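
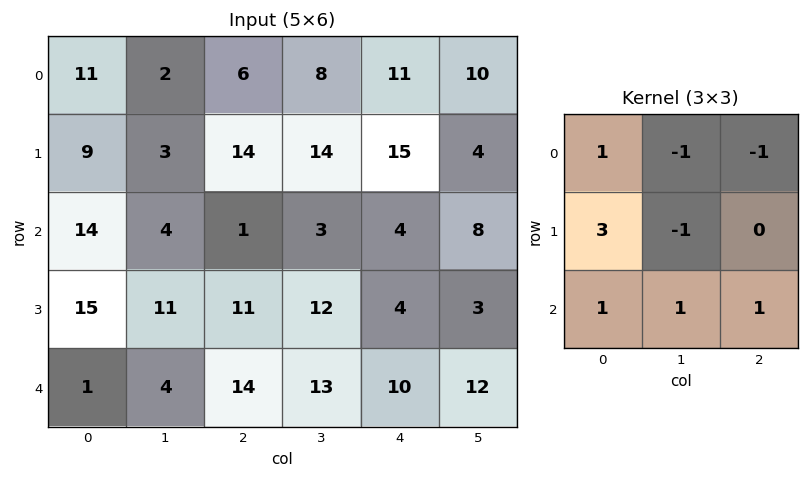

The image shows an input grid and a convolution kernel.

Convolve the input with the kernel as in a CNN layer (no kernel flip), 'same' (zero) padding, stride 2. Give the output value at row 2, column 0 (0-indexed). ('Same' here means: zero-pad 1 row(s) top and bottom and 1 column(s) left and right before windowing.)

-27

The receptive field on the zero-padded input at this output position is [0 15 11 / 0 1 4 / 0 0 0]. Elementwise product with the kernel and sum: 0·1 + 15·-1 + 11·-1 + 0·3 + 1·-1 + 0·1 + 0·1 + 0·1.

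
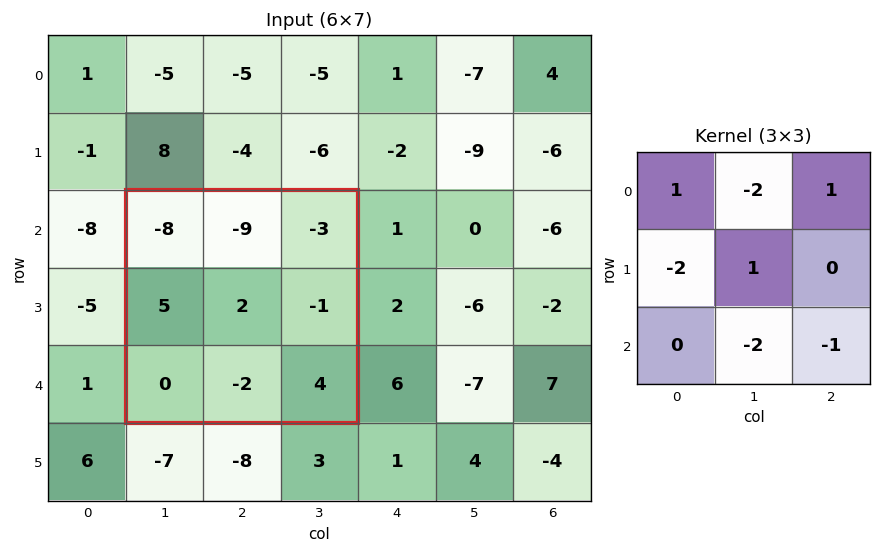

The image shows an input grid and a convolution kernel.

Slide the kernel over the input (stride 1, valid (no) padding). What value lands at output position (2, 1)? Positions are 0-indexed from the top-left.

The receptive field on the input at this output position is [-8 -9 -3 / 5 2 -1 / 0 -2 4]. Elementwise product with the kernel and sum: -8·1 + -9·-2 + -3·1 + 5·-2 + 2·1 + -2·-2 + 4·-1.

-1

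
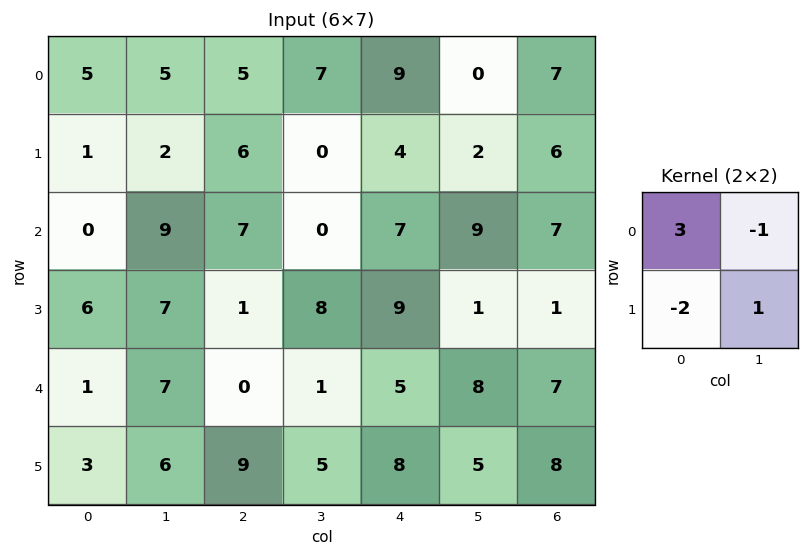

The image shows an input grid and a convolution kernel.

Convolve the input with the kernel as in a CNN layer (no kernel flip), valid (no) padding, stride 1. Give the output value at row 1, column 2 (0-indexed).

The receptive field on the input at this output position is [6 0 / 7 0]. Elementwise product with the kernel and sum: 6·3 + 0·-1 + 7·-2 + 0·1.

4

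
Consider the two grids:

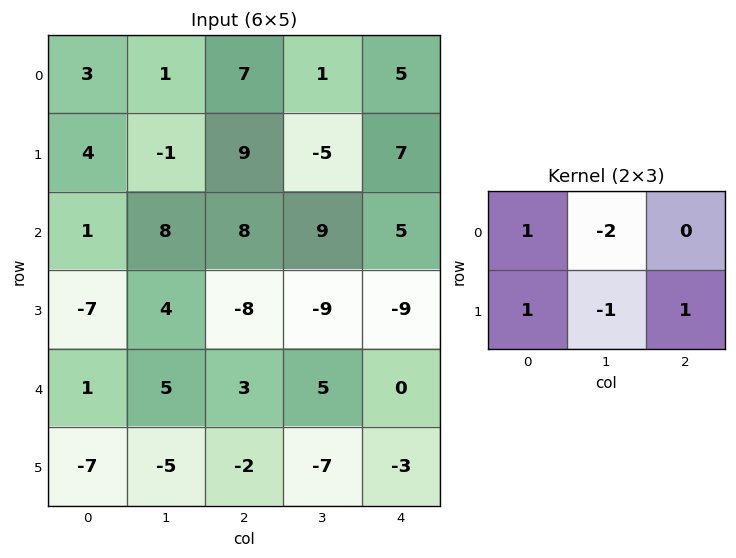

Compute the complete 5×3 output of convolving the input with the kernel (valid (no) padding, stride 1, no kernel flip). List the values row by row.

15 -28 26
7 -10 23
-34 -5 -18
-16 27 8
-13 -11 -5

Output[0,0]: The receptive field on the input at this output position is [3 1 7 / 4 -1 9]. Elementwise product with the kernel and sum: 3·1 + 1·-2 + 4·1 + -1·-1 + 9·1.
Output[0,1]: The receptive field on the input at this output position is [1 7 1 / -1 9 -5]. Elementwise product with the kernel and sum: 1·1 + 7·-2 + -1·1 + 9·-1 + -5·1.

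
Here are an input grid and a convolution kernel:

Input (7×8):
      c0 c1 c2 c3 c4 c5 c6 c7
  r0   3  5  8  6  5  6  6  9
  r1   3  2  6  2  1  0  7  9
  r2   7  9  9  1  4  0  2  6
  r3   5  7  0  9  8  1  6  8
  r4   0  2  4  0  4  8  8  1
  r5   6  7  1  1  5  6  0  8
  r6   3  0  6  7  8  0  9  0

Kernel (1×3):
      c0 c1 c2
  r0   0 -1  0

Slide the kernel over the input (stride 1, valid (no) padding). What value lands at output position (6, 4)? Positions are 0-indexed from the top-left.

The receptive field on the input at this output position is [8 0 9]. Elementwise product with the kernel and sum: 0·-1.

0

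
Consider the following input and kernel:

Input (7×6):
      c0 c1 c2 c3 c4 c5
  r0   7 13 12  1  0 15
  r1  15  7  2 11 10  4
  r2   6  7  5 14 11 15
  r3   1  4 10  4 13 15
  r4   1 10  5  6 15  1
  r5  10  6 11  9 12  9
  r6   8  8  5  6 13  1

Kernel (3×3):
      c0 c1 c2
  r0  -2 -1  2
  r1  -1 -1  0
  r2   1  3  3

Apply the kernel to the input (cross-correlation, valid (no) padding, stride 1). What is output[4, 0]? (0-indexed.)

29

The receptive field on the input at this output position is [1 10 5 / 10 6 11 / 8 8 5]. Elementwise product with the kernel and sum: 1·-2 + 10·-1 + 5·2 + 10·-1 + 6·-1 + 8·1 + 8·3 + 5·3.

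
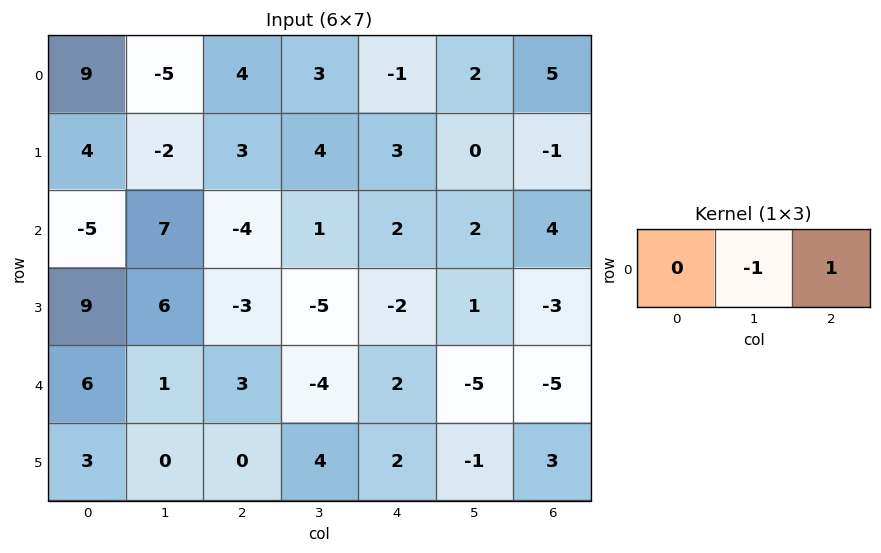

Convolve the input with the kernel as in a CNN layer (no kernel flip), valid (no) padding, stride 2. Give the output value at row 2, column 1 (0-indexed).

6

The receptive field on the input at this output position is [3 -4 2]. Elementwise product with the kernel and sum: -4·-1 + 2·1.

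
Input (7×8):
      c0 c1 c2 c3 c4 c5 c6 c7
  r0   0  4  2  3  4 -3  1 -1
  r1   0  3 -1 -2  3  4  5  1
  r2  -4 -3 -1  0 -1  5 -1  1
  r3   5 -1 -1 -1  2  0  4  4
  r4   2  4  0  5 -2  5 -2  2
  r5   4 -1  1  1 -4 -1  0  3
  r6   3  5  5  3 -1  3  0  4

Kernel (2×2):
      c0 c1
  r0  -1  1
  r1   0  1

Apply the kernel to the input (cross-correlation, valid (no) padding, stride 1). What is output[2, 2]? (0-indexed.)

The receptive field on the input at this output position is [-1 0 / -1 -1]. Elementwise product with the kernel and sum: -1·-1 + 0·1 + -1·1.

0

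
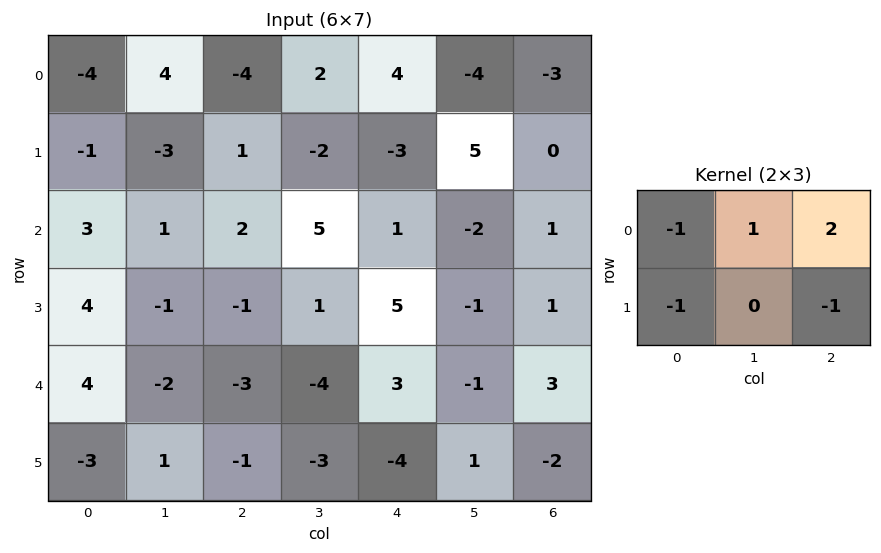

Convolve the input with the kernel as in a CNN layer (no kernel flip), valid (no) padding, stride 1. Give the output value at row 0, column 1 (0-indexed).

The receptive field on the input at this output position is [4 -4 2 / -3 1 -2]. Elementwise product with the kernel and sum: 4·-1 + -4·1 + 2·2 + -3·-1 + -2·-1.

1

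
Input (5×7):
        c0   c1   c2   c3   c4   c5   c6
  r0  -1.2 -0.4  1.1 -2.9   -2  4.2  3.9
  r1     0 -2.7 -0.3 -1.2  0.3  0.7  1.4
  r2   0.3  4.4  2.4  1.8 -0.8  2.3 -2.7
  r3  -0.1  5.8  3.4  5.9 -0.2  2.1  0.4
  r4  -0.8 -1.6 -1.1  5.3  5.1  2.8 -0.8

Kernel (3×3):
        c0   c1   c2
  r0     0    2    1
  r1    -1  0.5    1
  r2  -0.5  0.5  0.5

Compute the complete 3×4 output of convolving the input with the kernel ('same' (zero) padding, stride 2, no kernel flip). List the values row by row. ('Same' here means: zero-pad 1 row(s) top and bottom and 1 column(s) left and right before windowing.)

Output[0,0]: The receptive field on the zero-padded input at this output position is [0 0 0 / 0 -1.2 -0.4 / 0 0 -2.7]. Elementwise product with the kernel and sum: 0·2 + 0·1 + 0·-1 + -1.2·0.5 + -0.4·1 + 0·-0.5 + 0·0.5 + -2.7·0.5.

-2.35 -1.35 7.2 -1.9
4.7 -1.45 -0.6 -1.7
3.6 19.05 1.75 -2.4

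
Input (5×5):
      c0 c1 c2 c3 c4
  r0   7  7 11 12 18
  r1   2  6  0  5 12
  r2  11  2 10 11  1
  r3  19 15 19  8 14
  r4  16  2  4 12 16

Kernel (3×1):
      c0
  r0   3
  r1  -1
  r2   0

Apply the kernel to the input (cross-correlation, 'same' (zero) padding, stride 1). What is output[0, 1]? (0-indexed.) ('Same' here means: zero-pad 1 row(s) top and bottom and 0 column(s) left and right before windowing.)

-7

The receptive field on the zero-padded input at this output position is [0 / 7 / 6]. Elementwise product with the kernel and sum: 0·3 + 7·-1.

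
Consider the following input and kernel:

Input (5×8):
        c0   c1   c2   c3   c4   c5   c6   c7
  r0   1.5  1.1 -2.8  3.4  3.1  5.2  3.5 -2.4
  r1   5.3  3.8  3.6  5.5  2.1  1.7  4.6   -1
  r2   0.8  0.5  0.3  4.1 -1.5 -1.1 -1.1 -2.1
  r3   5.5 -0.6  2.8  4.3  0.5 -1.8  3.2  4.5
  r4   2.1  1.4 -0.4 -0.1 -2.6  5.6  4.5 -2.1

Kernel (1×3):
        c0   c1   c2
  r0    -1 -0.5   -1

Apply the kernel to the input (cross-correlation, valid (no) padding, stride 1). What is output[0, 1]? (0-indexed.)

The receptive field on the input at this output position is [1.1 -2.8 3.4]. Elementwise product with the kernel and sum: 1.1·-1 + -2.8·-0.5 + 3.4·-1.

-3.1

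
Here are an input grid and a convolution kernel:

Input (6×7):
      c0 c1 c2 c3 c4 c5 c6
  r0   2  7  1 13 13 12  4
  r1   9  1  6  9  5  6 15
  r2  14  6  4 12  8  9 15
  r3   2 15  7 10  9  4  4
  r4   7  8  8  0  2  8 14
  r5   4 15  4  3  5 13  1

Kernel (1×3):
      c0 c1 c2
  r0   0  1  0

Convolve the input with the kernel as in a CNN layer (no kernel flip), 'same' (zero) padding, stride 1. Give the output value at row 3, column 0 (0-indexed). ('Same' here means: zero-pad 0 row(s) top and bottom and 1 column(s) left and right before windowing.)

The receptive field on the zero-padded input at this output position is [0 2 15]. Elementwise product with the kernel and sum: 2·1.

2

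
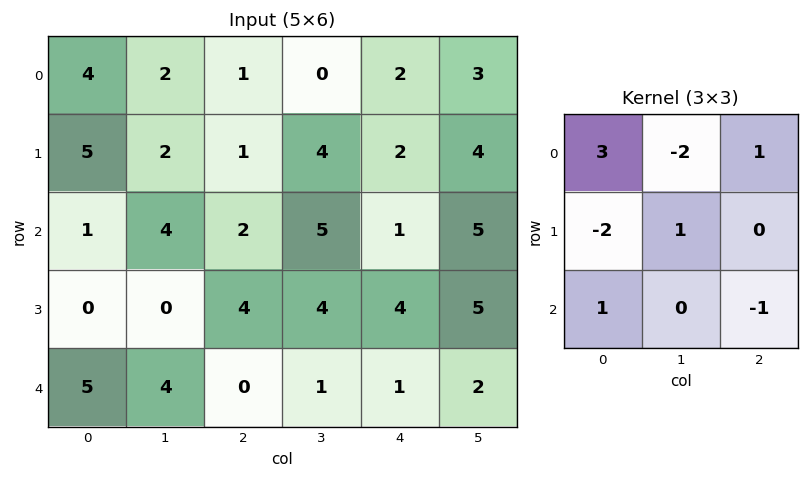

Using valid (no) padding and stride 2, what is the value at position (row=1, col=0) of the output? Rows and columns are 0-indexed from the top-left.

The receptive field on the input at this output position is [1 4 2 / 0 0 4 / 5 4 0]. Elementwise product with the kernel and sum: 1·3 + 4·-2 + 2·1 + 0·-2 + 0·1 + 5·1 + 0·-1.

2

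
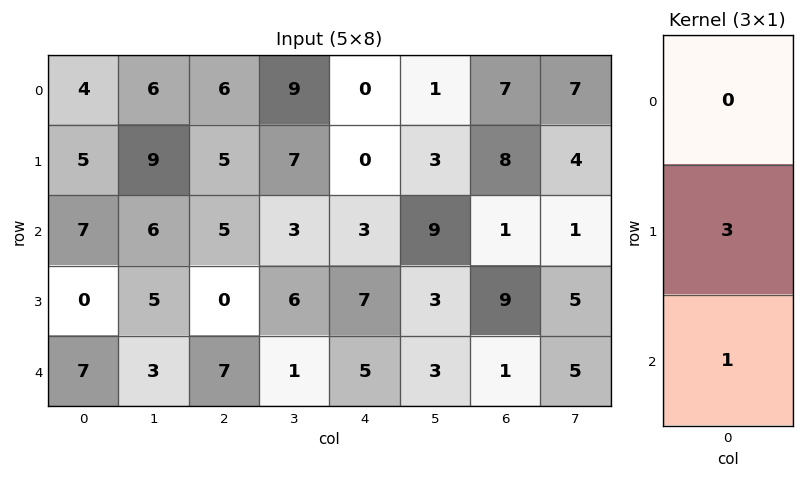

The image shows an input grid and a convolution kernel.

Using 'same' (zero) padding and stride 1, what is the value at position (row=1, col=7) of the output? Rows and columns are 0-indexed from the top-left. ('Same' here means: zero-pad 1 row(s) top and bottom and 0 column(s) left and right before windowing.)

The receptive field on the zero-padded input at this output position is [7 / 4 / 1]. Elementwise product with the kernel and sum: 4·3 + 1·1.

13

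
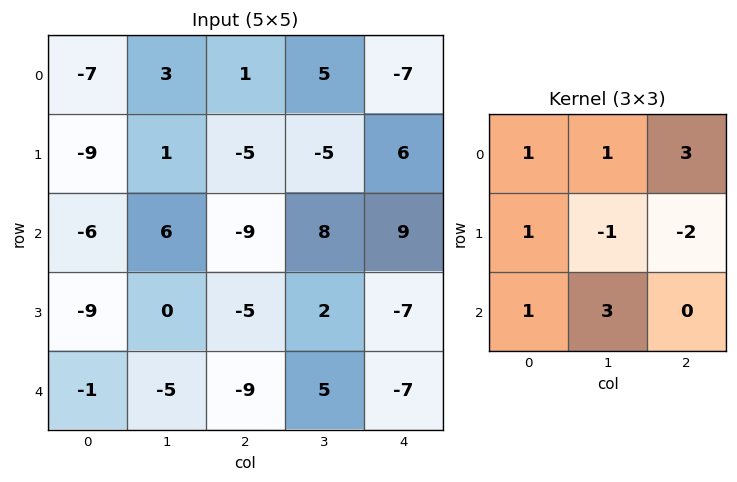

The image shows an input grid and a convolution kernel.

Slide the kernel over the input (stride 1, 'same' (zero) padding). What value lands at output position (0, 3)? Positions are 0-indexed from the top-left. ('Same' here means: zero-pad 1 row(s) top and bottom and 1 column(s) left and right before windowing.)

-10

The receptive field on the zero-padded input at this output position is [0 0 0 / 1 5 -7 / -5 -5 6]. Elementwise product with the kernel and sum: 0·1 + 0·1 + 0·3 + 1·1 + 5·-1 + -7·-2 + -5·1 + -5·3.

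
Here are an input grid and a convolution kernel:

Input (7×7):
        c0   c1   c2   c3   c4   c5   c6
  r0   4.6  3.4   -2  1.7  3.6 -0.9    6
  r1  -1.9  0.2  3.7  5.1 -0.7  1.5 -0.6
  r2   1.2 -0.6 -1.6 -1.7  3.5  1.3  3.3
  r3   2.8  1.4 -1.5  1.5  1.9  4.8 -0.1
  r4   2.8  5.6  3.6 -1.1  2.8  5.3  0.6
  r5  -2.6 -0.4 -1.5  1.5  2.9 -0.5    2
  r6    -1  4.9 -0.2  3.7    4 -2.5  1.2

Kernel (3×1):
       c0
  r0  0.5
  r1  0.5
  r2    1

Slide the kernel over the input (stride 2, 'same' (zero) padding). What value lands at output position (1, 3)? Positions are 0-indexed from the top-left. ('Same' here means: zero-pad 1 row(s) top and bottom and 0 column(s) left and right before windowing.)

1.25

The receptive field on the zero-padded input at this output position is [-0.6 / 3.3 / -0.1]. Elementwise product with the kernel and sum: -0.6·0.5 + 3.3·0.5 + -0.1·1.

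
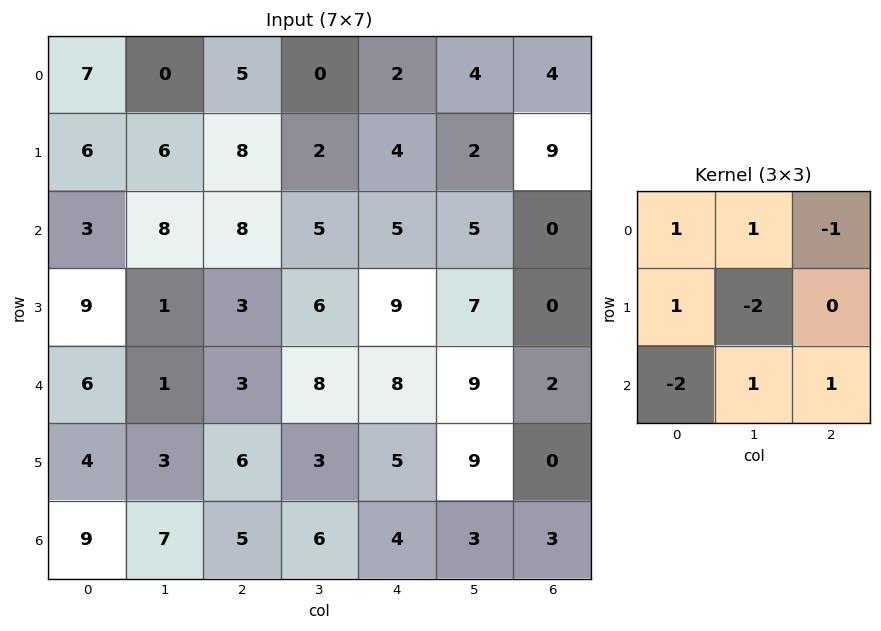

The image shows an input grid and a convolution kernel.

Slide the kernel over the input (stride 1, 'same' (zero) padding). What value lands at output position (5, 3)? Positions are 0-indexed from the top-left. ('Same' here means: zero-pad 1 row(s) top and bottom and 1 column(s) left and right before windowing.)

3

The receptive field on the zero-padded input at this output position is [3 8 8 / 6 3 5 / 5 6 4]. Elementwise product with the kernel and sum: 3·1 + 8·1 + 8·-1 + 6·1 + 3·-2 + 5·-2 + 6·1 + 4·1.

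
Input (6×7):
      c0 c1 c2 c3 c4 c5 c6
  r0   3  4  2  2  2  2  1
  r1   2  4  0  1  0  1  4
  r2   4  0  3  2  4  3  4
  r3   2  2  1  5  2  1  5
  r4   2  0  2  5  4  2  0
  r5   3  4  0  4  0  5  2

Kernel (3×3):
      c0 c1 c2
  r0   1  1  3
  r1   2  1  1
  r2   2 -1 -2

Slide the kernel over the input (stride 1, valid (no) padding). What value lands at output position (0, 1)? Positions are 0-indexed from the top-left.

14

The receptive field on the input at this output position is [4 2 2 / 4 0 1 / 0 3 2]. Elementwise product with the kernel and sum: 4·1 + 2·1 + 2·3 + 4·2 + 0·1 + 1·1 + 0·2 + 3·-1 + 2·-2.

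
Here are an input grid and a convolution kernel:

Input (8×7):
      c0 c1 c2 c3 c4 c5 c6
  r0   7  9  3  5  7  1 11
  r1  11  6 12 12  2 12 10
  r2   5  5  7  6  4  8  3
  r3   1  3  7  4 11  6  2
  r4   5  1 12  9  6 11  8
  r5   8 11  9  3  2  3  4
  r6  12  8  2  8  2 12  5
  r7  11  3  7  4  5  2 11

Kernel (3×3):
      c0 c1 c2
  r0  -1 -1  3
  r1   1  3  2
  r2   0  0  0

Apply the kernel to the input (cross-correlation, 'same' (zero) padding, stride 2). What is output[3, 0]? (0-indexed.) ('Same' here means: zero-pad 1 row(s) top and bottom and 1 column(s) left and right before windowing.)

77

The receptive field on the zero-padded input at this output position is [0 8 11 / 0 12 8 / 0 11 3]. Elementwise product with the kernel and sum: 0·-1 + 8·-1 + 11·3 + 0·1 + 12·3 + 8·2.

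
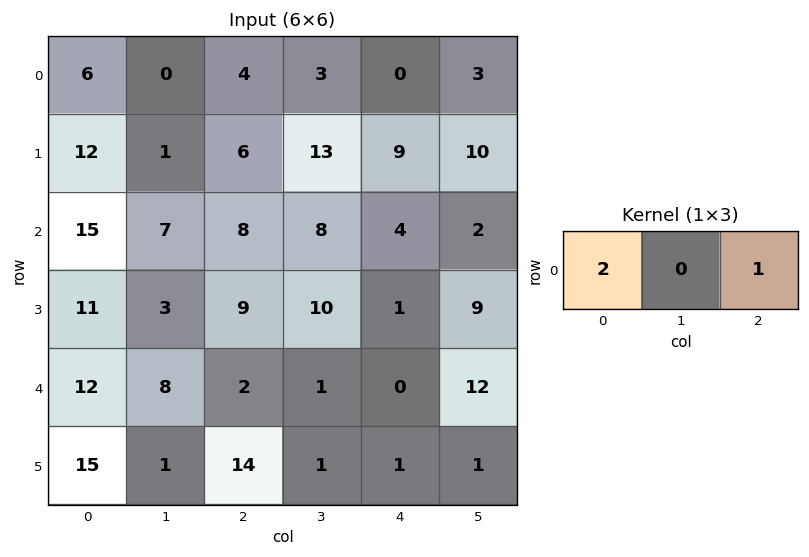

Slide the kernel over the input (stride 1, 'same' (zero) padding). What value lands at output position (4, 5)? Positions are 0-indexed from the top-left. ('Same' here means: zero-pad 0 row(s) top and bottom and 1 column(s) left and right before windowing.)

0

The receptive field on the zero-padded input at this output position is [0 12 0]. Elementwise product with the kernel and sum: 0·2 + 0·1.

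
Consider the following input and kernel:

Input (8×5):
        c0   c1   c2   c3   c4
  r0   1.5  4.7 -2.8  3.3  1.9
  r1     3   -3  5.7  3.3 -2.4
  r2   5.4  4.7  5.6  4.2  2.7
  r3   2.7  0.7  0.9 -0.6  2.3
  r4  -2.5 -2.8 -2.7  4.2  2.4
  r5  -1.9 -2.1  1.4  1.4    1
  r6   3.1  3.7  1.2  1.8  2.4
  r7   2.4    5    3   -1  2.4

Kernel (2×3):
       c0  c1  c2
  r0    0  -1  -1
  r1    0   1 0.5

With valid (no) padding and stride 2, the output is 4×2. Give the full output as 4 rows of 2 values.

Output[0,0]: The receptive field on the input at this output position is [1.5 4.7 -2.8 / 3 -3 5.7]. Elementwise product with the kernel and sum: 4.7·-1 + -2.8·-1 + -3·1 + 5.7·0.5.
Output[0,1]: The receptive field on the input at this output position is [-2.8 3.3 1.9 / 5.7 3.3 -2.4]. Elementwise product with the kernel and sum: 3.3·-1 + 1.9·-1 + 3.3·1 + -2.4·0.5.

-2.05 -3.1
-9.15 -6.35
4.1 -4.7
1.6 -4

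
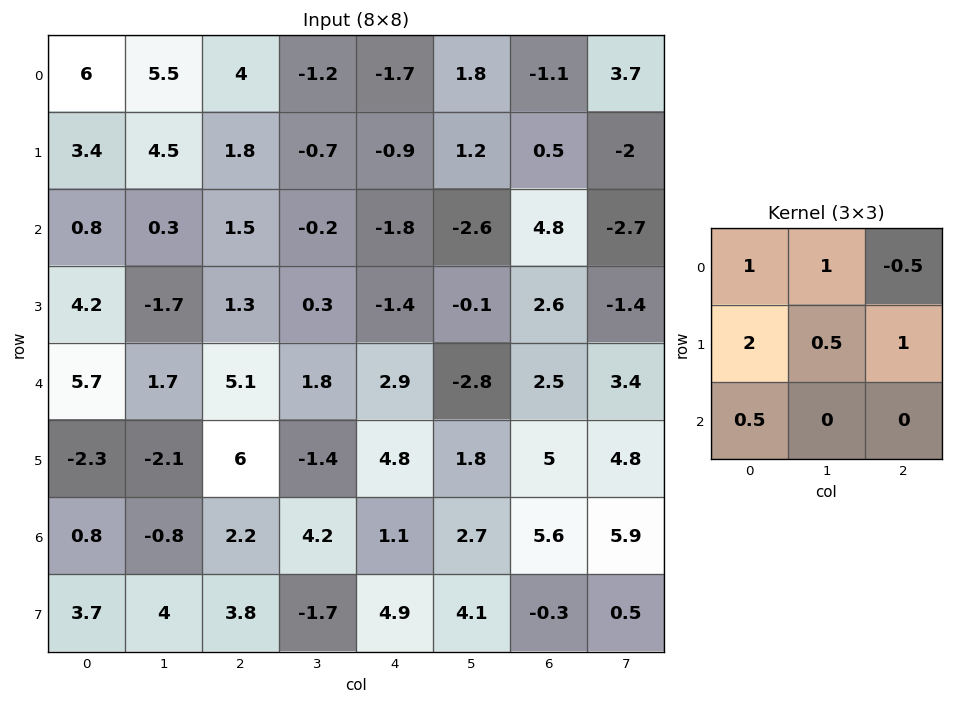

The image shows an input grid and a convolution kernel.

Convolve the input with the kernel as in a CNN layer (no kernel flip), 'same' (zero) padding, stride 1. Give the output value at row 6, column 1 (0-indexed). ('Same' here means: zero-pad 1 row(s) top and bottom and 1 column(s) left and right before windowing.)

The receptive field on the zero-padded input at this output position is [-2.3 -2.1 6 / 0.8 -0.8 2.2 / 3.7 4 3.8]. Elementwise product with the kernel and sum: -2.3·1 + -2.1·1 + 6·-0.5 + 0.8·2 + -0.8·0.5 + 2.2·1 + 3.7·0.5.

-2.15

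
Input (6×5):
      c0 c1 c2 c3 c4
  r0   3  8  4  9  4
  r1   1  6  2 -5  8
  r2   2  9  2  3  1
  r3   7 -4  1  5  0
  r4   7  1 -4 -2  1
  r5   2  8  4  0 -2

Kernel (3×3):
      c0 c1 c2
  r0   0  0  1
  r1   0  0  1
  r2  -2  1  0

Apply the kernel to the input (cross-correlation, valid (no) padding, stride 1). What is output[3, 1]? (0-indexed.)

-9

The receptive field on the input at this output position is [-4 1 5 / 1 -4 -2 / 8 4 0]. Elementwise product with the kernel and sum: 5·1 + -2·1 + 8·-2 + 4·1.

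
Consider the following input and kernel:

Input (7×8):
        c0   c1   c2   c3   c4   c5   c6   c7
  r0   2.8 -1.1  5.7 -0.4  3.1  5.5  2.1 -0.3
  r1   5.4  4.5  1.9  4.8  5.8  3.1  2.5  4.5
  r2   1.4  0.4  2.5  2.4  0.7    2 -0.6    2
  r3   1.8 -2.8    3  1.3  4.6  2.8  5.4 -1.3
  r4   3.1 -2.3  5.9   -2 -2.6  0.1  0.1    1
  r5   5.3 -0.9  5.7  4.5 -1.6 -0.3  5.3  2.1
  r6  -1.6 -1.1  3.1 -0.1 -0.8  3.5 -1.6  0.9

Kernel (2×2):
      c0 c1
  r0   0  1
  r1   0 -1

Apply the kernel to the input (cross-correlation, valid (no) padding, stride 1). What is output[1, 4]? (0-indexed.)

1.1

The receptive field on the input at this output position is [5.8 3.1 / 0.7 2]. Elementwise product with the kernel and sum: 3.1·1 + 2·-1.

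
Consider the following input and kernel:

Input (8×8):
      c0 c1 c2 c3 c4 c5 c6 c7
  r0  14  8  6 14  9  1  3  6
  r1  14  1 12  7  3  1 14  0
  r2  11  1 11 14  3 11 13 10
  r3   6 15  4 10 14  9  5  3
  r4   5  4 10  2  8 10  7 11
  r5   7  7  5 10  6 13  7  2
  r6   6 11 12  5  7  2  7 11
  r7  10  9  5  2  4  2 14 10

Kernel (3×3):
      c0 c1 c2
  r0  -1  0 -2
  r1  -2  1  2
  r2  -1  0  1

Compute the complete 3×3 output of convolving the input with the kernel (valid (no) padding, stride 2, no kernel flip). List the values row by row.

Output[0,0]: The receptive field on the input at this output position is [14 8 6 / 14 1 12 / 11 1 11]. Elementwise product with the kernel and sum: 14·-1 + 6·-2 + 14·-2 + 1·1 + 12·2 + 11·-1 + 11·1.
Output[0,1]: The receptive field on the input at this output position is [6 14 9 / 12 7 3 / 11 14 3]. Elementwise product with the kernel and sum: 6·-1 + 9·-2 + 12·-2 + 7·1 + 3·2 + 11·-1 + 3·1.

-29 -43 18
-17 11 -39
-16 -19 -7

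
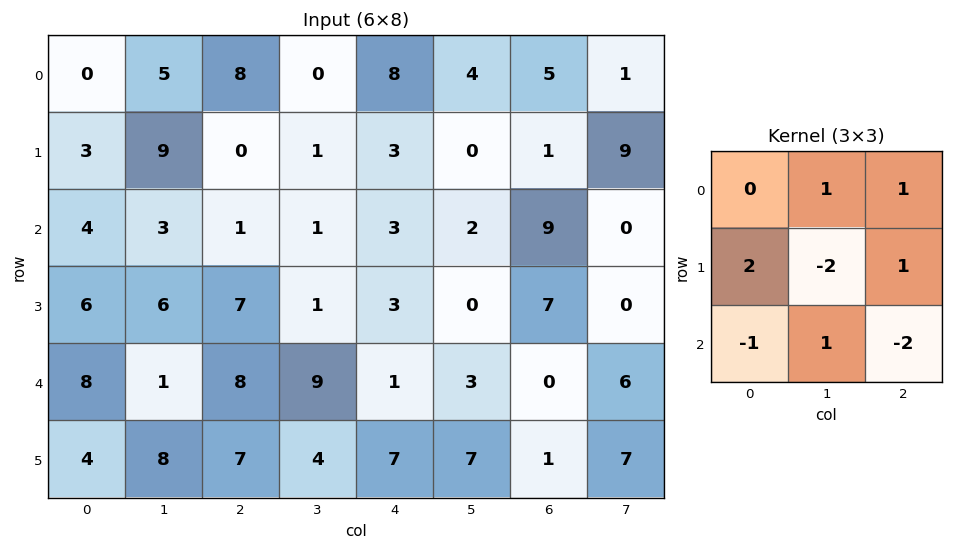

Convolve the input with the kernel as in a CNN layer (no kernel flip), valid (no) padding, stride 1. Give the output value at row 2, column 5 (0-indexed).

-20

The receptive field on the input at this output position is [2 9 0 / 0 7 0 / 3 0 6]. Elementwise product with the kernel and sum: 9·1 + 0·1 + 0·2 + 7·-2 + 0·1 + 3·-1 + 0·1 + 6·-2.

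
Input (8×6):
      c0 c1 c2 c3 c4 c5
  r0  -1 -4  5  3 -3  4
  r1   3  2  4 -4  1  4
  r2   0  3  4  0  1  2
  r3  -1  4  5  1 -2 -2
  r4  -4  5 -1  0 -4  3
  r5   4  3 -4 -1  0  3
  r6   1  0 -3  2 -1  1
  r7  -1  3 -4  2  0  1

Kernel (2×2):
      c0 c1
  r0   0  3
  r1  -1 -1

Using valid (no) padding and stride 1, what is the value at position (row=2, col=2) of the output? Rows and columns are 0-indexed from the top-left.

The receptive field on the input at this output position is [4 0 / 5 1]. Elementwise product with the kernel and sum: 0·3 + 5·-1 + 1·-1.

-6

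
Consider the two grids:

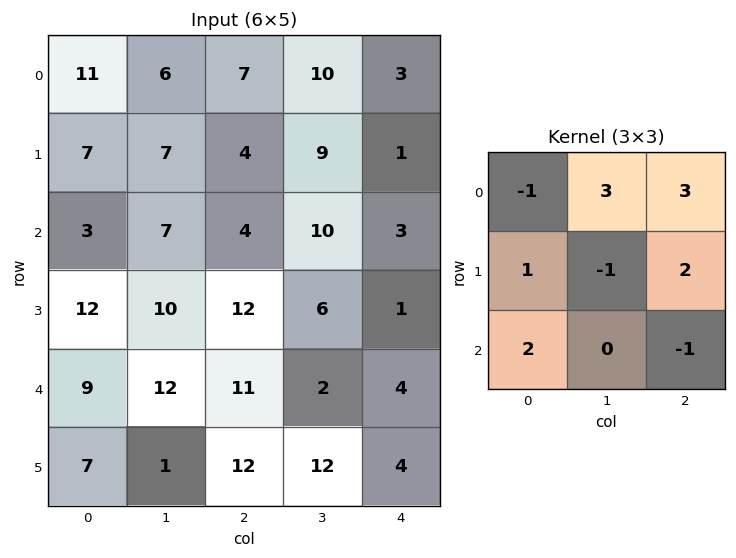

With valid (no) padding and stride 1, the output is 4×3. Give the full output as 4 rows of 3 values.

38 70 34
42 69 49
63 67 61
75 39 46

Output[0,0]: The receptive field on the input at this output position is [11 6 7 / 7 7 4 / 3 7 4]. Elementwise product with the kernel and sum: 11·-1 + 6·3 + 7·3 + 7·1 + 7·-1 + 4·2 + 3·2 + 4·-1.
Output[0,1]: The receptive field on the input at this output position is [6 7 10 / 7 4 9 / 7 4 10]. Elementwise product with the kernel and sum: 6·-1 + 7·3 + 10·3 + 7·1 + 4·-1 + 9·2 + 7·2 + 10·-1.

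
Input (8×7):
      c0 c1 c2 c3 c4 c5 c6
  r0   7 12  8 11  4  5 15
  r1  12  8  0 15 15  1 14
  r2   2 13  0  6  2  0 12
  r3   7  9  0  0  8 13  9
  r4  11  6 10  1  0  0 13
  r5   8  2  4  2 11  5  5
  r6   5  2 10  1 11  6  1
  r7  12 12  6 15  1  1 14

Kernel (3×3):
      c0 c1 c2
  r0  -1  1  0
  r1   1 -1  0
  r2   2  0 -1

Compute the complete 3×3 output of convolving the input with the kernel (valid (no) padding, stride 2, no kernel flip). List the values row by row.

13 -14 7
21 26 -20
1 2 27

Output[0,0]: The receptive field on the input at this output position is [7 12 8 / 12 8 0 / 2 13 0]. Elementwise product with the kernel and sum: 7·-1 + 12·1 + 12·1 + 8·-1 + 2·2 + 0·-1.
Output[0,1]: The receptive field on the input at this output position is [8 11 4 / 0 15 15 / 0 6 2]. Elementwise product with the kernel and sum: 8·-1 + 11·1 + 0·1 + 15·-1 + 0·2 + 2·-1.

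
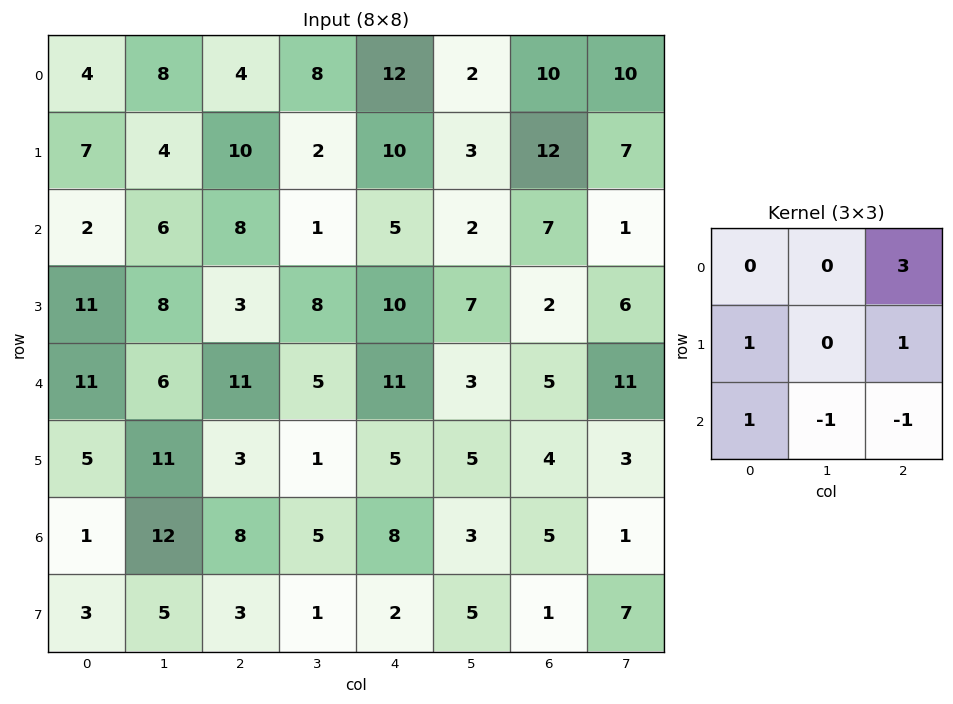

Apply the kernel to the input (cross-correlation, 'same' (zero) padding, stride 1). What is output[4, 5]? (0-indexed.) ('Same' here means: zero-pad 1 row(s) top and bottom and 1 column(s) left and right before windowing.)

The receptive field on the zero-padded input at this output position is [10 7 2 / 11 3 5 / 5 5 4]. Elementwise product with the kernel and sum: 2·3 + 11·1 + 5·1 + 5·1 + 5·-1 + 4·-1.

18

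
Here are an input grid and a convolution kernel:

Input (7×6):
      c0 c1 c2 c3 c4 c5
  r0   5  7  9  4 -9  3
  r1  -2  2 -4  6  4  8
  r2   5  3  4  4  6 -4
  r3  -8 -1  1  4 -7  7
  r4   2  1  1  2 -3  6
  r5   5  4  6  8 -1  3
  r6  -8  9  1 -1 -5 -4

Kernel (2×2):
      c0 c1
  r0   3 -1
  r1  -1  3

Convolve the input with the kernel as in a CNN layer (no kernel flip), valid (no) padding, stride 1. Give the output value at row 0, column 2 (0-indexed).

The receptive field on the input at this output position is [9 4 / -4 6]. Elementwise product with the kernel and sum: 9·3 + 4·-1 + -4·-1 + 6·3.

45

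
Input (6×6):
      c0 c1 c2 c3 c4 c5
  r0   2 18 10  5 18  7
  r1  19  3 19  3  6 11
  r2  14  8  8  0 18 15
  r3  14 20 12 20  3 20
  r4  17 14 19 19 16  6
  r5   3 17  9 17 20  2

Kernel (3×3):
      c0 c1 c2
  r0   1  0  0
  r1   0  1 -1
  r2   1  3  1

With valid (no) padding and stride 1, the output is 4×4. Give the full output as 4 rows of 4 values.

Output[0,0]: The receptive field on the input at this output position is [2 18 10 / 19 3 19 / 14 8 8]. Elementwise product with the kernel and sum: 2·1 + 3·1 + 19·-1 + 14·1 + 8·3 + 8·1.

32 66 33 69
105 87 76 55
100 90 117 56
72 81 95 109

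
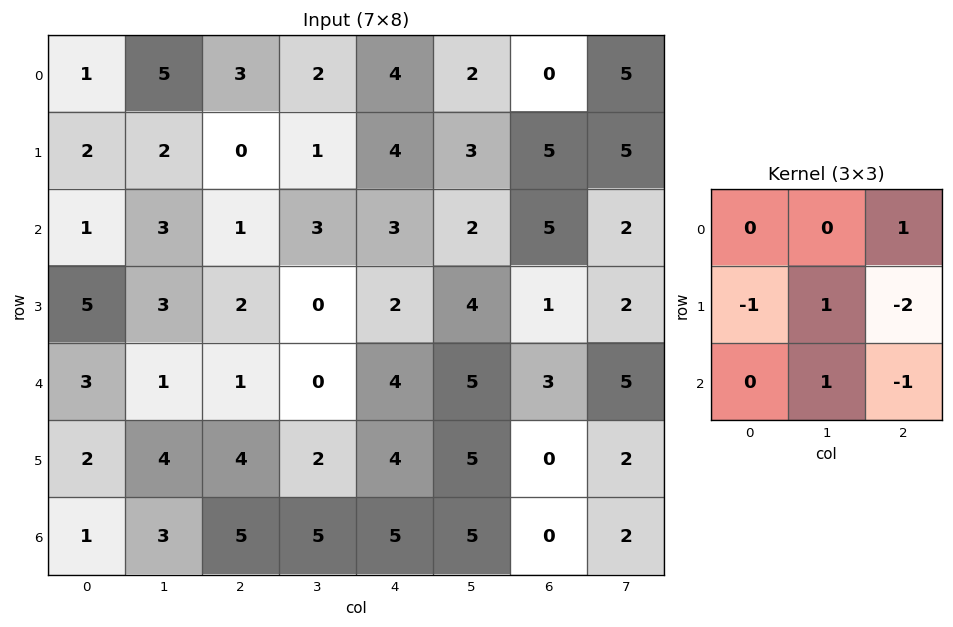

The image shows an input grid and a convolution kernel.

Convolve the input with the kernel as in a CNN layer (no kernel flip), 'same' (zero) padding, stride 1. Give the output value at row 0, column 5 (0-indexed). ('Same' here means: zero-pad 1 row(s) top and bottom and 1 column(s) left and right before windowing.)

-4

The receptive field on the zero-padded input at this output position is [0 0 0 / 4 2 0 / 4 3 5]. Elementwise product with the kernel and sum: 0·1 + 4·-1 + 2·1 + 0·-2 + 3·1 + 5·-1.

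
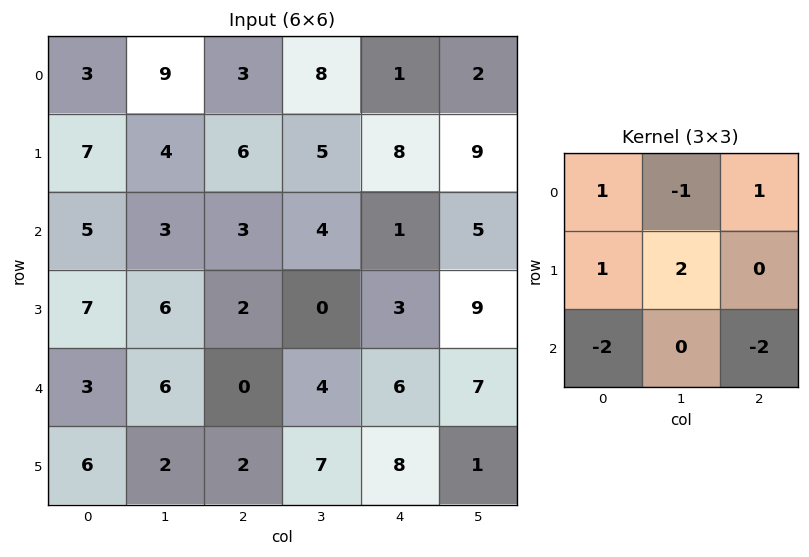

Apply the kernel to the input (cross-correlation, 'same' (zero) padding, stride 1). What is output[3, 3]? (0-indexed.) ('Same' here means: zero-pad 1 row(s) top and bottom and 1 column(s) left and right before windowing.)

-10

The receptive field on the zero-padded input at this output position is [3 4 1 / 2 0 3 / 0 4 6]. Elementwise product with the kernel and sum: 3·1 + 4·-1 + 1·1 + 2·1 + 0·2 + 0·-2 + 6·-2.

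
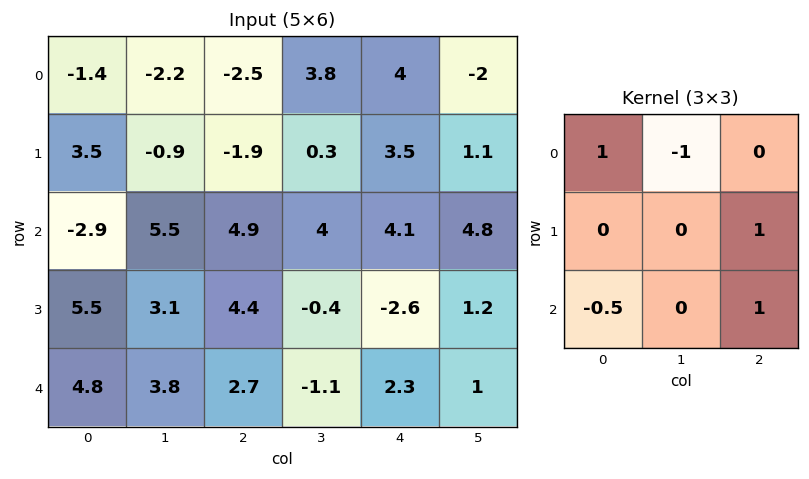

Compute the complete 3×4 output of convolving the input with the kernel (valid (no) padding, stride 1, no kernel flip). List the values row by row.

Output[0,0]: The receptive field on the input at this output position is [-1.4 -2.2 -2.5 / 3.5 -0.9 -1.9 / -2.9 5.5 4.9]. Elementwise product with the kernel and sum: -1.4·1 + -2.2·-1 + -1.9·1 + -2.9·-0.5 + 4.9·1.

5.25 1.85 -1.15 3.7
10.95 3.05 -2.9 3
-3.7 -2.8 -0.75 2.65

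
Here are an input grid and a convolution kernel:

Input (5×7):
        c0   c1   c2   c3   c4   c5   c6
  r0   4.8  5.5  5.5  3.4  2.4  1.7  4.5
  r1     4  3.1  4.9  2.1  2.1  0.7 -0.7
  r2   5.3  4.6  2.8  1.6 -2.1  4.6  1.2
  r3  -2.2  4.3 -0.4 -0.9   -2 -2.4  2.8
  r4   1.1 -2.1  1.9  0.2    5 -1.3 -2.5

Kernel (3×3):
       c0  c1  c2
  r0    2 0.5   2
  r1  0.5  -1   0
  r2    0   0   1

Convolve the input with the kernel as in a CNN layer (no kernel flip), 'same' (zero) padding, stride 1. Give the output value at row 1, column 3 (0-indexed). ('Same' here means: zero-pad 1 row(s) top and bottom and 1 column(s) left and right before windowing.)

15.75

The receptive field on the zero-padded input at this output position is [5.5 3.4 2.4 / 4.9 2.1 2.1 / 2.8 1.6 -2.1]. Elementwise product with the kernel and sum: 5.5·2 + 3.4·0.5 + 2.4·2 + 4.9·0.5 + 2.1·-1 + -2.1·1.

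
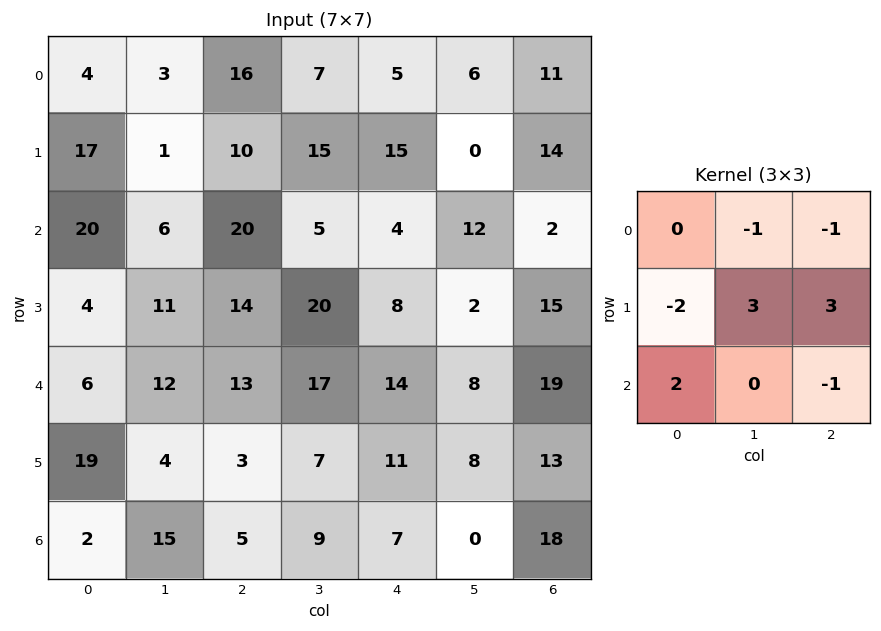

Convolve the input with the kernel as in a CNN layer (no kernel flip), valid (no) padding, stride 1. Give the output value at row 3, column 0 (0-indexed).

73

The receptive field on the input at this output position is [4 11 14 / 6 12 13 / 19 4 3]. Elementwise product with the kernel and sum: 11·-1 + 14·-1 + 6·-2 + 12·3 + 13·3 + 19·2 + 3·-1.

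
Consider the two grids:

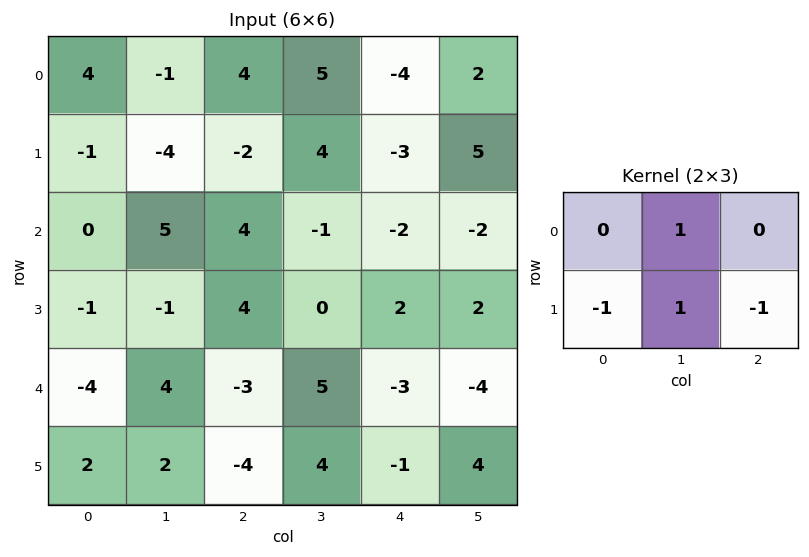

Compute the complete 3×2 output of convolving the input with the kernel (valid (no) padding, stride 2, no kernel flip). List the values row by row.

Output[0,0]: The receptive field on the input at this output position is [4 -1 4 / -1 -4 -2]. Elementwise product with the kernel and sum: -1·1 + -1·-1 + -4·1 + -2·-1.
Output[0,1]: The receptive field on the input at this output position is [4 5 -4 / -2 4 -3]. Elementwise product with the kernel and sum: 5·1 + -2·-1 + 4·1 + -3·-1.

-2 14
1 -7
8 14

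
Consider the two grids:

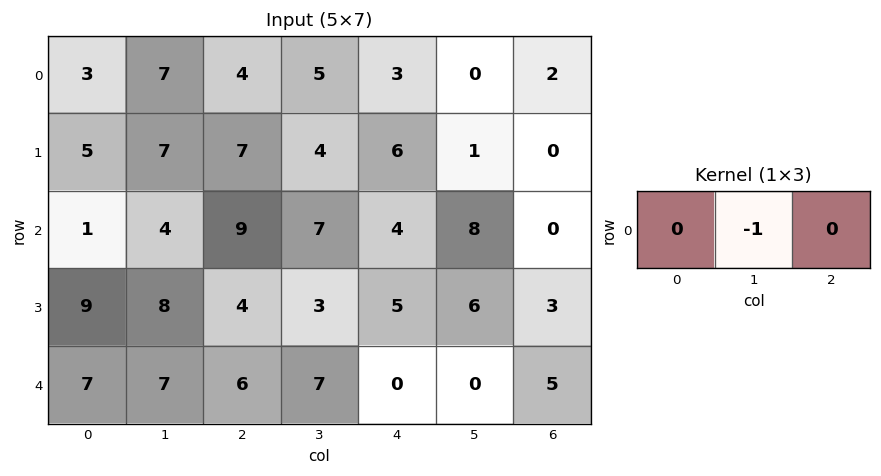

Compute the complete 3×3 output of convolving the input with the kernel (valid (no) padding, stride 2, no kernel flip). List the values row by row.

-7 -5 0
-4 -7 -8
-7 -7 0

Output[0,0]: The receptive field on the input at this output position is [3 7 4]. Elementwise product with the kernel and sum: 7·-1.
Output[0,1]: The receptive field on the input at this output position is [4 5 3]. Elementwise product with the kernel and sum: 5·-1.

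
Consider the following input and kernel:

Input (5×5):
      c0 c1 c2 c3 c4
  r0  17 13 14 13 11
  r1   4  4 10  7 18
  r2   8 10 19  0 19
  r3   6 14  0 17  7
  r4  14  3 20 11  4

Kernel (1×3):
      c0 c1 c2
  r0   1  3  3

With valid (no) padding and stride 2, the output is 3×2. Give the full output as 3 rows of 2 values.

98 86
95 76
83 65

Output[0,0]: The receptive field on the input at this output position is [17 13 14]. Elementwise product with the kernel and sum: 17·1 + 13·3 + 14·3.
Output[0,1]: The receptive field on the input at this output position is [14 13 11]. Elementwise product with the kernel and sum: 14·1 + 13·3 + 11·3.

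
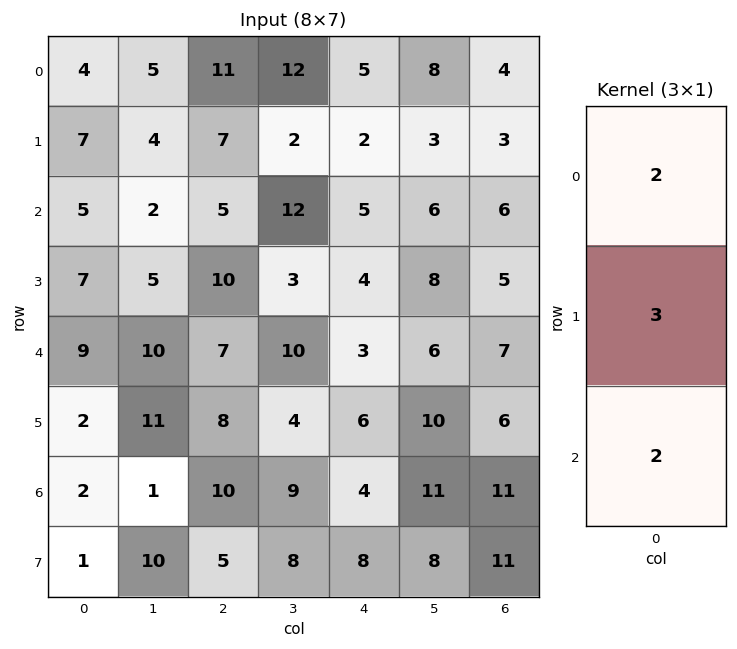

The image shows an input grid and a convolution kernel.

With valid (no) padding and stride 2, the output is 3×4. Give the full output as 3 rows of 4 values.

Output[0,0]: The receptive field on the input at this output position is [4 / 7 / 5]. Elementwise product with the kernel and sum: 4·2 + 7·3 + 5·2.
Output[0,1]: The receptive field on the input at this output position is [11 / 7 / 5]. Elementwise product with the kernel and sum: 11·2 + 7·3 + 5·2.

39 53 26 29
49 54 28 41
28 58 32 54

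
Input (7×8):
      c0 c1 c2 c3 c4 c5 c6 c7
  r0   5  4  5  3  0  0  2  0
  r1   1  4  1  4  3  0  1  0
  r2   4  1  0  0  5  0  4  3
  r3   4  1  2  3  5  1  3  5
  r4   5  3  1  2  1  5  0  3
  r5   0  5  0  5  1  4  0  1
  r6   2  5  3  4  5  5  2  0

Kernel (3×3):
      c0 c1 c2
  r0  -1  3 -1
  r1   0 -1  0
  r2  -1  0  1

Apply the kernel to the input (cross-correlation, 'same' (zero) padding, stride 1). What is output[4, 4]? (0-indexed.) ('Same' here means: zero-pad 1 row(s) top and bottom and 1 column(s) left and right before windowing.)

The receptive field on the zero-padded input at this output position is [3 5 1 / 2 1 5 / 5 1 4]. Elementwise product with the kernel and sum: 3·-1 + 5·3 + 1·-1 + 1·-1 + 5·-1 + 4·1.

9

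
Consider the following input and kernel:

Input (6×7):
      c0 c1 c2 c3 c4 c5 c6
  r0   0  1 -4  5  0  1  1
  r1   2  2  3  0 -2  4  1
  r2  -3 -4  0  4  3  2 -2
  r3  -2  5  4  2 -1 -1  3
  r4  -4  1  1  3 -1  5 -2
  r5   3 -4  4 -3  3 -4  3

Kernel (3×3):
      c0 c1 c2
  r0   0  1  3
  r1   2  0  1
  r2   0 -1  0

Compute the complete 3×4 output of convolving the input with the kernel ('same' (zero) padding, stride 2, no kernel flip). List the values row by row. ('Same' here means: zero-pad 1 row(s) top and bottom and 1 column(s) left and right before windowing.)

Output[0,0]: The receptive field on the zero-padded input at this output position is [0 0 0 / 0 0 1 / 0 2 2]. Elementwise product with the kernel and sum: 0·1 + 0·3 + 0·2 + 1·1 + 2·-1.
Output[0,1]: The receptive field on the zero-padded input at this output position is [0 0 0 / 1 -4 5 / 2 3 0]. Elementwise product with the kernel and sum: 0·1 + 0·3 + 1·2 + 5·1 + 3·-1.

-1 4 13 1
6 -5 21 2
11 11 4 10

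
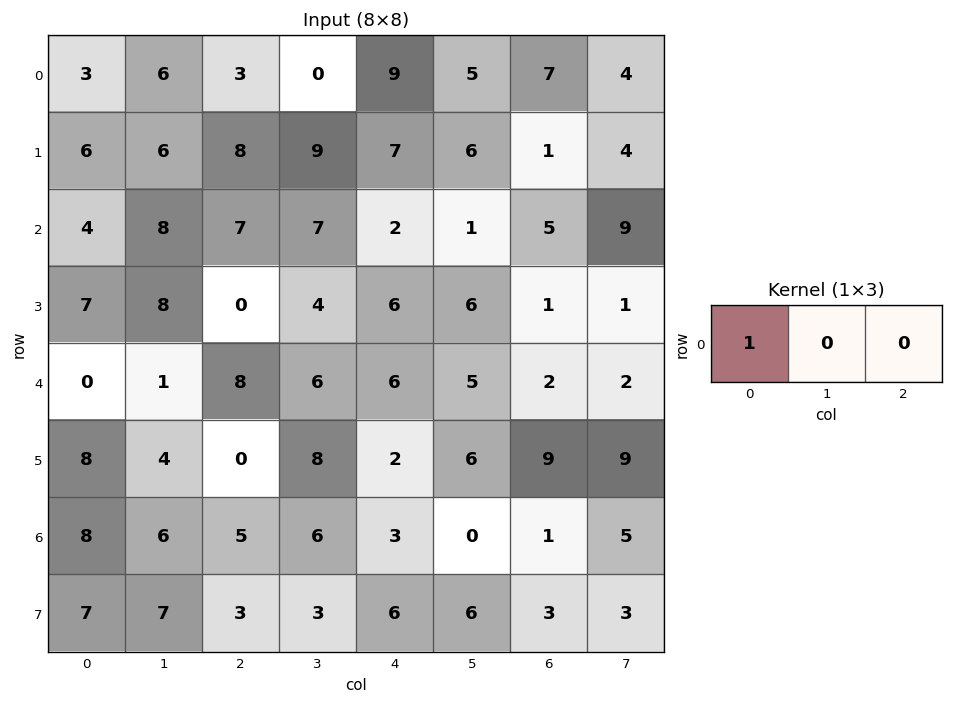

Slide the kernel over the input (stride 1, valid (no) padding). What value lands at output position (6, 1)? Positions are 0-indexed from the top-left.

The receptive field on the input at this output position is [6 5 6]. Elementwise product with the kernel and sum: 6·1.

6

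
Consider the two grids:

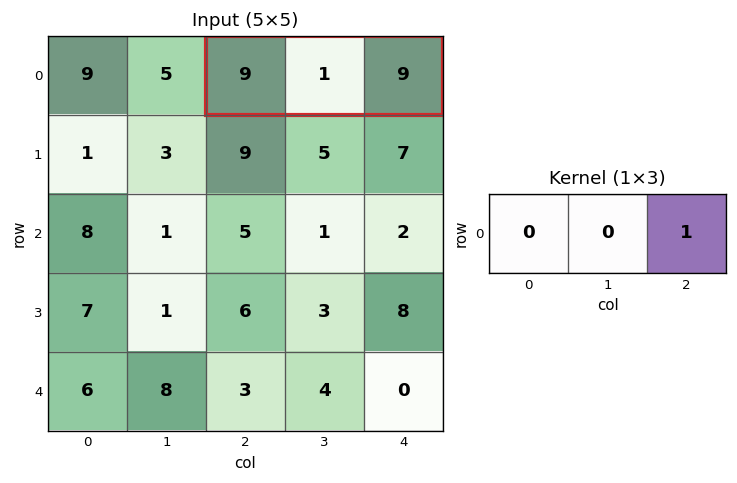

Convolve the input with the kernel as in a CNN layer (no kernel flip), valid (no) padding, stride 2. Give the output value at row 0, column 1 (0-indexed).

The receptive field on the input at this output position is [9 1 9]. Elementwise product with the kernel and sum: 9·1.

9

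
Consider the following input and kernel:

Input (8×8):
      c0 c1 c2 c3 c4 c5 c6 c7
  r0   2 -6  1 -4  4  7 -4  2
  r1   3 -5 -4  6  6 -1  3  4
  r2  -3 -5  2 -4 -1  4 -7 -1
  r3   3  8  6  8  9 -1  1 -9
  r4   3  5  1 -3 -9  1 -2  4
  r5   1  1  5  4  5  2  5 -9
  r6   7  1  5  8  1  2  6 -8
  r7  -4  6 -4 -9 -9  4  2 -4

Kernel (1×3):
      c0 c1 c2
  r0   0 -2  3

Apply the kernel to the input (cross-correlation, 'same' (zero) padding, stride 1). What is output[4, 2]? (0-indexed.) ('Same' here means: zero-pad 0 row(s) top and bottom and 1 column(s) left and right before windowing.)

-11

The receptive field on the zero-padded input at this output position is [5 1 -3]. Elementwise product with the kernel and sum: 1·-2 + -3·3.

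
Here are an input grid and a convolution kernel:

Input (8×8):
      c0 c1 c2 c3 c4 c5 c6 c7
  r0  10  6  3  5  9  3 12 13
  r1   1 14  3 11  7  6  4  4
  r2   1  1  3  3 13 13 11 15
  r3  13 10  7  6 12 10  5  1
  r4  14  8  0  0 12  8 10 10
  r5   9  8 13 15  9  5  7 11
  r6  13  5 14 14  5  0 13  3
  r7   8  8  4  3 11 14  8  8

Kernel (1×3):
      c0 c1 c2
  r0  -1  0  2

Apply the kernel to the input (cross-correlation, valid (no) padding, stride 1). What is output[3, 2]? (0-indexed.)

The receptive field on the input at this output position is [7 6 12]. Elementwise product with the kernel and sum: 7·-1 + 12·2.

17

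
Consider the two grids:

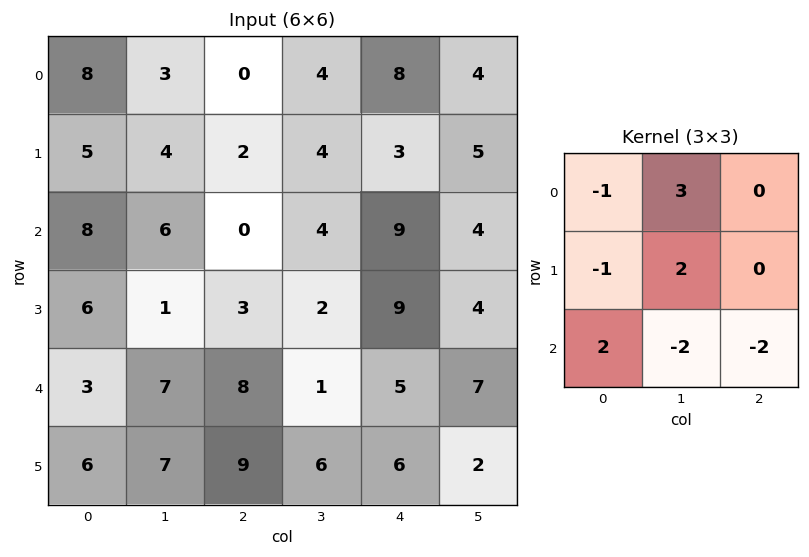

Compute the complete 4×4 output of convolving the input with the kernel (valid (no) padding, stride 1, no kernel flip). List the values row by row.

Output[0,0]: The receptive field on the input at this output position is [8 3 0 / 5 4 2 / 8 6 0]. Elementwise product with the kernel and sum: 8·-1 + 3·3 + 5·-1 + 4·2 + 8·2 + 6·-2 + 0·-2.
Output[0,1]: The receptive field on the input at this output position is [3 0 4 / 4 2 4 / 6 0 4]. Elementwise product with the kernel and sum: 3·-1 + 0·3 + 4·-1 + 2·2 + 6·2 + 0·-2 + 4·-2.

8 1 -8 4
15 -12 2 -3
-18 -5 17 17
-12 1 -9 30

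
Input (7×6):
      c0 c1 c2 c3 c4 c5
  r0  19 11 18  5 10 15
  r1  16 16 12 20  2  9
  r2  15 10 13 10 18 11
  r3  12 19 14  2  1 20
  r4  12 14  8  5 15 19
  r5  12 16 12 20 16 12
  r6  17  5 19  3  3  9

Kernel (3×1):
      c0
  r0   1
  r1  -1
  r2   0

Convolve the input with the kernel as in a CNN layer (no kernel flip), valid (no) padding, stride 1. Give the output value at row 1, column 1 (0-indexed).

6

The receptive field on the input at this output position is [16 / 10 / 19]. Elementwise product with the kernel and sum: 16·1 + 10·-1.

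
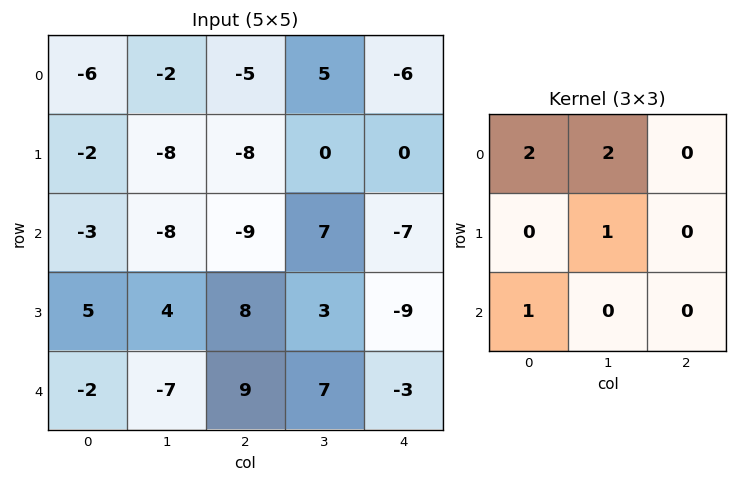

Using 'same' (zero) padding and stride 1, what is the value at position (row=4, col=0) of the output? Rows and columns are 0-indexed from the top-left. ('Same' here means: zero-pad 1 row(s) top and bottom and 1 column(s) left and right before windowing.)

The receptive field on the zero-padded input at this output position is [0 5 4 / 0 -2 -7 / 0 0 0]. Elementwise product with the kernel and sum: 0·2 + 5·2 + -2·1 + 0·1.

8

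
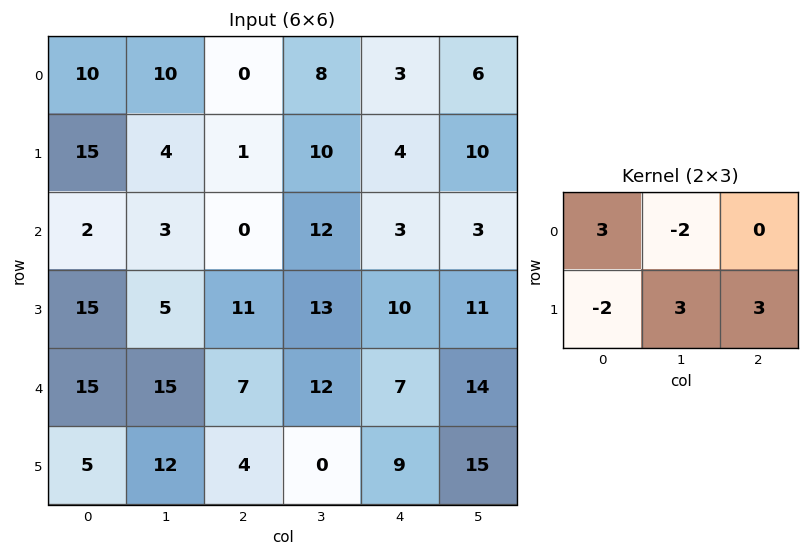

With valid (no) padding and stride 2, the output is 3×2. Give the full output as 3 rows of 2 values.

Output[0,0]: The receptive field on the input at this output position is [10 10 0 / 15 4 1]. Elementwise product with the kernel and sum: 10·3 + 10·-2 + 15·-2 + 4·3 + 1·3.
Output[0,1]: The receptive field on the input at this output position is [0 8 3 / 1 10 4]. Elementwise product with the kernel and sum: 0·3 + 8·-2 + 1·-2 + 10·3 + 4·3.

-5 24
18 23
53 16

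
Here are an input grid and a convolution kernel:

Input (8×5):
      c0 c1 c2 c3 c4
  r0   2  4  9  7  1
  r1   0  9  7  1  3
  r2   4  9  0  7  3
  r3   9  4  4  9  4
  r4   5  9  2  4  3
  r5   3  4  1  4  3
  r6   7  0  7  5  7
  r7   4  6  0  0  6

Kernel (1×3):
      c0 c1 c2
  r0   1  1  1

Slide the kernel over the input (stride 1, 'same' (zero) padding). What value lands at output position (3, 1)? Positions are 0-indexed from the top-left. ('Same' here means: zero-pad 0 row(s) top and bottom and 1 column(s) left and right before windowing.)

The receptive field on the zero-padded input at this output position is [9 4 4]. Elementwise product with the kernel and sum: 9·1 + 4·1 + 4·1.

17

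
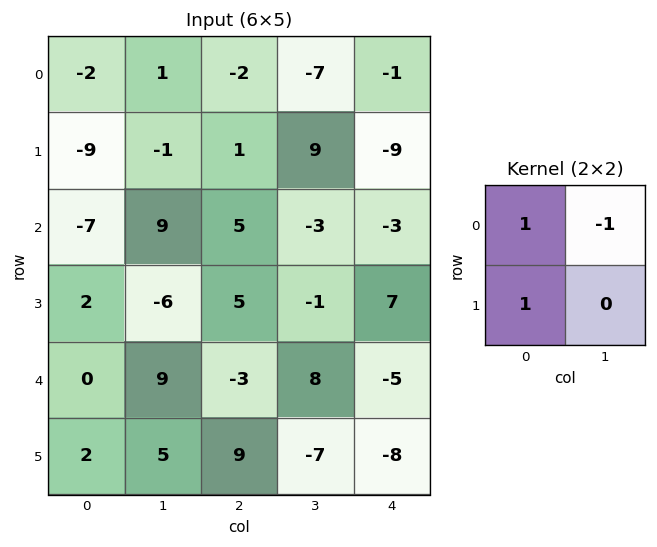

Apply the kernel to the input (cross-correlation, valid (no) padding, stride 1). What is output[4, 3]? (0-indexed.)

6

The receptive field on the input at this output position is [8 -5 / -7 -8]. Elementwise product with the kernel and sum: 8·1 + -5·-1 + -7·1.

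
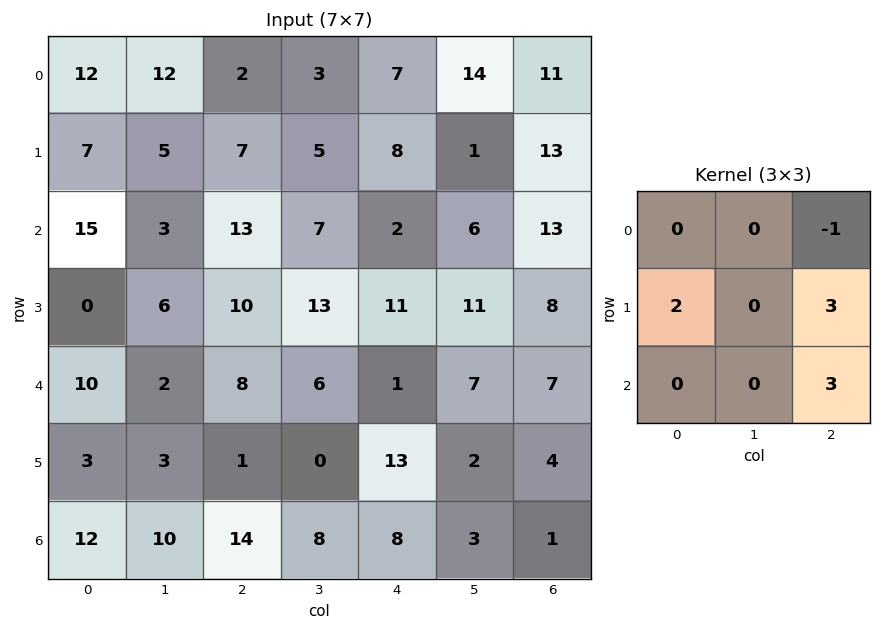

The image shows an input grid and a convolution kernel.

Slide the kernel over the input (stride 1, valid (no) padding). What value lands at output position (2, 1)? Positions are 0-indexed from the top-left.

62

The receptive field on the input at this output position is [3 13 7 / 6 10 13 / 2 8 6]. Elementwise product with the kernel and sum: 7·-1 + 6·2 + 13·3 + 6·3.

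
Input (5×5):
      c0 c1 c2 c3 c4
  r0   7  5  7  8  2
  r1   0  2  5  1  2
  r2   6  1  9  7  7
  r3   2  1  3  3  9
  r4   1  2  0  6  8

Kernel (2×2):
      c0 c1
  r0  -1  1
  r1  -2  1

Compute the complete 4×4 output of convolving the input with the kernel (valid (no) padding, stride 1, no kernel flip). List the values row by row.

0 3 -8 -6
-9 10 -15 -6
-8 9 -5 3
-1 -2 6 2

Output[0,0]: The receptive field on the input at this output position is [7 5 / 0 2]. Elementwise product with the kernel and sum: 7·-1 + 5·1 + 0·-2 + 2·1.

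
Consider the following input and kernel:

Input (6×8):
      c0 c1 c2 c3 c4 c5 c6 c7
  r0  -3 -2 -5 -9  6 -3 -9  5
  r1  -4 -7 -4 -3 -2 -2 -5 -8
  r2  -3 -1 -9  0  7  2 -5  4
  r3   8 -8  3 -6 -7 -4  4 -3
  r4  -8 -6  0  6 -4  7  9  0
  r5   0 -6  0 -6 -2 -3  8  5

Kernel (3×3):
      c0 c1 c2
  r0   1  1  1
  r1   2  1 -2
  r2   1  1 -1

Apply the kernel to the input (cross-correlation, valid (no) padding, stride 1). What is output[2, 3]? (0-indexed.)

The receptive field on the input at this output position is [0 7 2 / -6 -7 -4 / 6 -4 7]. Elementwise product with the kernel and sum: 0·1 + 7·1 + 2·1 + -6·2 + -7·1 + -4·-2 + 6·1 + -4·1 + 7·-1.

-7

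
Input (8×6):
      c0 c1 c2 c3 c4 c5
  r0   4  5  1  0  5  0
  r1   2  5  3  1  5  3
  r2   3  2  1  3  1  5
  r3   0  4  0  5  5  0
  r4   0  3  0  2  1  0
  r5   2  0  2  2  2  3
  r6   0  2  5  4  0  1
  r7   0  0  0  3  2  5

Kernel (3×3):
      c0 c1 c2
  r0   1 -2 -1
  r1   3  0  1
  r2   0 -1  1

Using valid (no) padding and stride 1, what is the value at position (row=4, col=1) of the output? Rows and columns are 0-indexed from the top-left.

2

The receptive field on the input at this output position is [3 0 2 / 0 2 2 / 2 5 4]. Elementwise product with the kernel and sum: 3·1 + 0·-2 + 2·-1 + 0·3 + 2·1 + 5·-1 + 4·1.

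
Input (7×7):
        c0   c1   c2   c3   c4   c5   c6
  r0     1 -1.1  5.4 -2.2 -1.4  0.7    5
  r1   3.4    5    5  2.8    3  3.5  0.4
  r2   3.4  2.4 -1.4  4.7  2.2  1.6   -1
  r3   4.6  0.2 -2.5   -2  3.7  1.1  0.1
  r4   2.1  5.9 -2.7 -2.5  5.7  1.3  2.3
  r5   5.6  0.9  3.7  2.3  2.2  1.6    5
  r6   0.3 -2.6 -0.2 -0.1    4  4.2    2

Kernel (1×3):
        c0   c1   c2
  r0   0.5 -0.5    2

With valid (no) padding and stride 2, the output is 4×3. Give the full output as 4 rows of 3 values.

Output[0,0]: The receptive field on the input at this output position is [1 -1.1 5.4]. Elementwise product with the kernel and sum: 1·0.5 + -1.1·-0.5 + 5.4·2.

11.85 1 8.95
-2.3 1.35 -1.7
-7.3 11.3 6.8
1.05 7.95 3.9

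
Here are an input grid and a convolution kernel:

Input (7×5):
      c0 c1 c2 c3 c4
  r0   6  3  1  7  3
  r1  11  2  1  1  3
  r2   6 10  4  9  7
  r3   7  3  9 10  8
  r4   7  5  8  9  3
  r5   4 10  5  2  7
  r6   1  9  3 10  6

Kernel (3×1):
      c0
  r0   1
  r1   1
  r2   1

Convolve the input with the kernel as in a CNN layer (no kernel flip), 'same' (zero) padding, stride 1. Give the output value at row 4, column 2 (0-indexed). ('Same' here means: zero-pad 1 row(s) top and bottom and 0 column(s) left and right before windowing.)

The receptive field on the zero-padded input at this output position is [9 / 8 / 5]. Elementwise product with the kernel and sum: 9·1 + 8·1 + 5·1.

22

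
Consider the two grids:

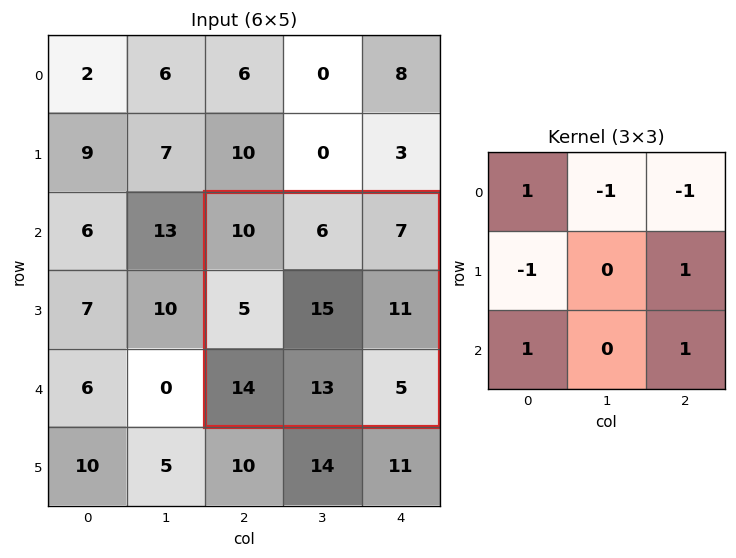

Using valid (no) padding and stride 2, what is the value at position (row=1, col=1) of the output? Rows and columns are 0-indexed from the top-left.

The receptive field on the input at this output position is [10 6 7 / 5 15 11 / 14 13 5]. Elementwise product with the kernel and sum: 10·1 + 6·-1 + 7·-1 + 5·-1 + 11·1 + 14·1 + 5·1.

22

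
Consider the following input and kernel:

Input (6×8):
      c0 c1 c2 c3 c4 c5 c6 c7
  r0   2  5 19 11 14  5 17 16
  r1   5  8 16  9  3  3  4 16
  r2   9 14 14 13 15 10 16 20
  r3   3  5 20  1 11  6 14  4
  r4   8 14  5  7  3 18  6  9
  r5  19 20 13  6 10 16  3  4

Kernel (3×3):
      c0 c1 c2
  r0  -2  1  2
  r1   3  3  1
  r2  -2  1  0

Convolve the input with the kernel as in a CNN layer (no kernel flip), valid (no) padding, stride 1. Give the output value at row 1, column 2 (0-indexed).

The receptive field on the input at this output position is [16 9 3 / 14 13 15 / 20 1 11]. Elementwise product with the kernel and sum: 16·-2 + 9·1 + 3·2 + 14·3 + 13·3 + 15·1 + 20·-2 + 1·1.

40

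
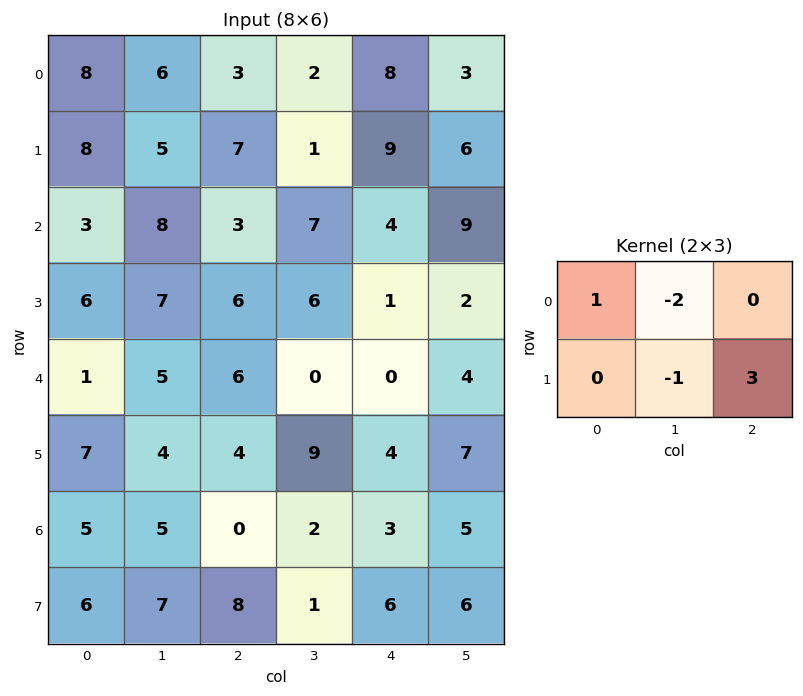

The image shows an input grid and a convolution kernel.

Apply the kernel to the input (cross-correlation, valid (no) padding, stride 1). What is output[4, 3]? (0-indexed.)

The receptive field on the input at this output position is [0 0 4 / 9 4 7]. Elementwise product with the kernel and sum: 0·1 + 0·-2 + 4·-1 + 7·3.

17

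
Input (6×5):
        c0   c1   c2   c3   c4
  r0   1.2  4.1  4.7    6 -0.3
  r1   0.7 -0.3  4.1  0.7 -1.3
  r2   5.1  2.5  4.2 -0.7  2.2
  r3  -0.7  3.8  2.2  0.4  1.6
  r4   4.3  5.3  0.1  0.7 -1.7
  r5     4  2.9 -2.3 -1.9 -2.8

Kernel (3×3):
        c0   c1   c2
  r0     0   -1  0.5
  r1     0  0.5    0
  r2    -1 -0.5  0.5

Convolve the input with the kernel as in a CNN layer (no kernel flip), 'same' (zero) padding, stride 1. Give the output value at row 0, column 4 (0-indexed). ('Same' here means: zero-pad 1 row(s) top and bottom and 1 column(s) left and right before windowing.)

The receptive field on the zero-padded input at this output position is [0 0 0 / 6 -0.3 0 / 0.7 -1.3 0]. Elementwise product with the kernel and sum: 0·-1 + 0·0.5 + -0.3·0.5 + 0.7·-1 + -1.3·-0.5 + 0·0.5.

-0.2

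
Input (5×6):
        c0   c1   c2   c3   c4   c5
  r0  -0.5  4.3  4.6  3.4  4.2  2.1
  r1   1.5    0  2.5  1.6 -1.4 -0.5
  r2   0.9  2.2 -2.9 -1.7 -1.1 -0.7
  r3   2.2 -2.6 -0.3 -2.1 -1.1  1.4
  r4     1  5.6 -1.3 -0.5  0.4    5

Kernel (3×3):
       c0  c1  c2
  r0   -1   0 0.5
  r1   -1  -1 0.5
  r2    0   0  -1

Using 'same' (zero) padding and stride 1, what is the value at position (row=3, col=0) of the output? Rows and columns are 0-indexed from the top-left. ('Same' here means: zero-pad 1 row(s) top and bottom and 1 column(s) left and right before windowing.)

The receptive field on the zero-padded input at this output position is [0 0.9 2.2 / 0 2.2 -2.6 / 0 1 5.6]. Elementwise product with the kernel and sum: 0·-1 + 2.2·0.5 + 0·-1 + 2.2·-1 + -2.6·0.5 + 5.6·-1.

-8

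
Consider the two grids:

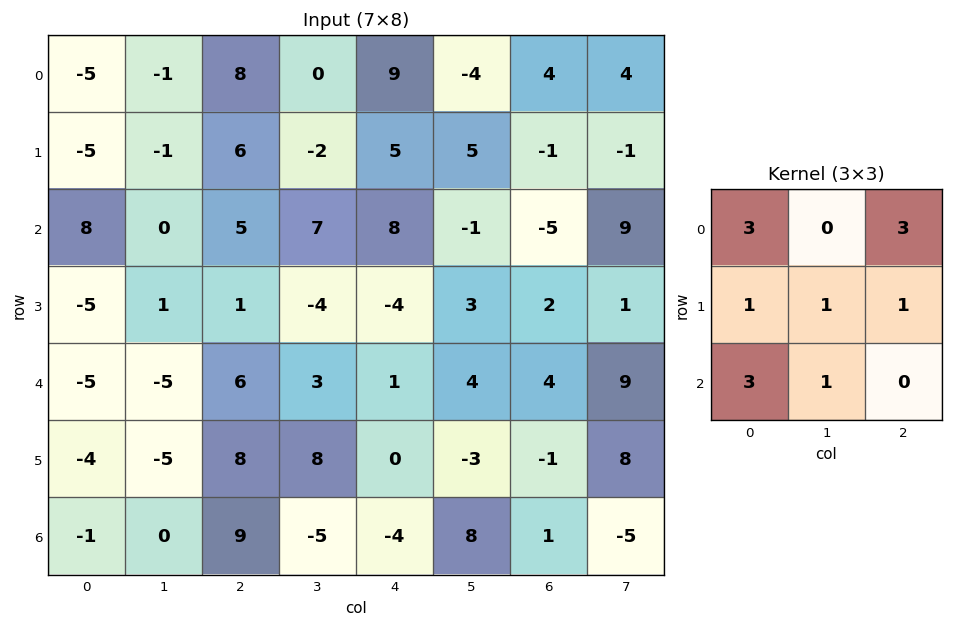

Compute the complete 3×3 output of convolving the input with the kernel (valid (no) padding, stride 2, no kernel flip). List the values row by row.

Output[0,0]: The receptive field on the input at this output position is [-5 -1 8 / -5 -1 6 / 8 0 5]. Elementwise product with the kernel and sum: -5·3 + 8·3 + -5·1 + -1·1 + 6·1 + 8·3 + 0·1.
Output[0,1]: The receptive field on the input at this output position is [8 0 9 / 6 -2 5 / 5 7 8]. Elementwise product with the kernel and sum: 8·3 + 9·3 + 6·1 + -2·1 + 5·1 + 5·3 + 7·1.

33 82 71
16 53 17
-1 59 7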